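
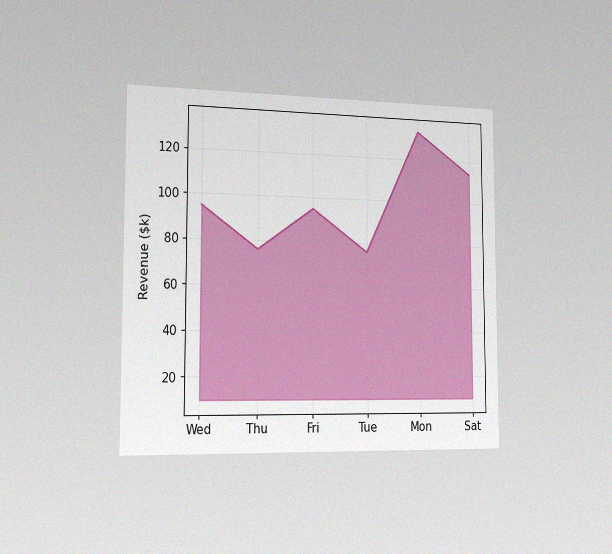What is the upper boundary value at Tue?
$76k

The chart is viewed slightly from the left, with some photo noise. At Tue the upper boundary is at $76k.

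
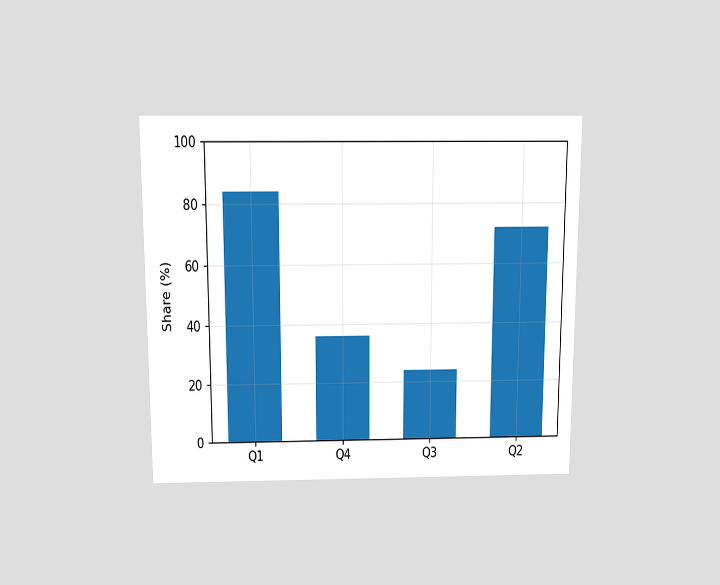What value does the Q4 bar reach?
36%

The chart is viewed slightly from above. Reading along the chart's y-axis, the Q4 bar reaches 36%.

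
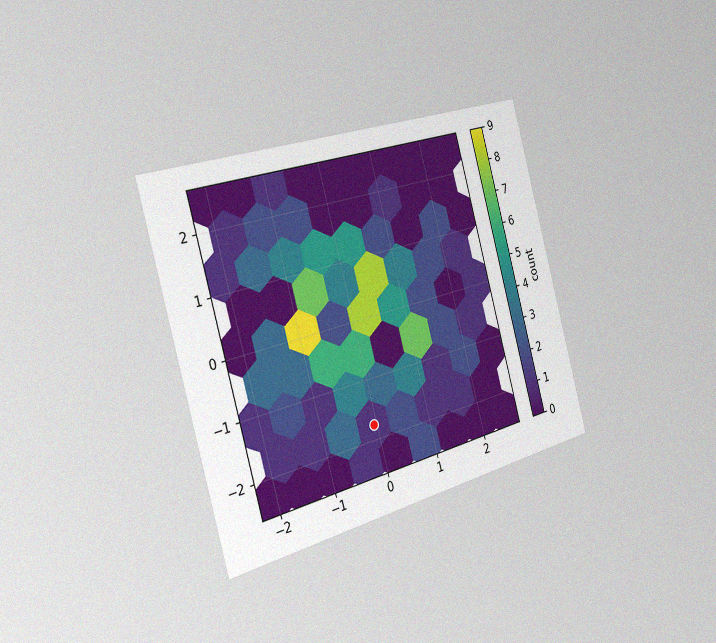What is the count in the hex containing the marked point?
1

The chart is tilted about 15° counter-clockwise and viewed slightly from the left, with some photo noise. The marked hex reads 1 on the colorbar.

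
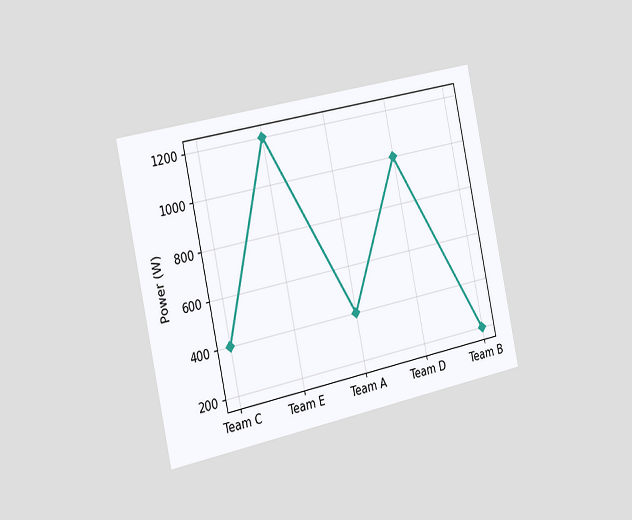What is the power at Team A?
400W

The chart is tilted about 12° counter-clockwise and viewed slightly from the left. At Team A, the line is at 400W.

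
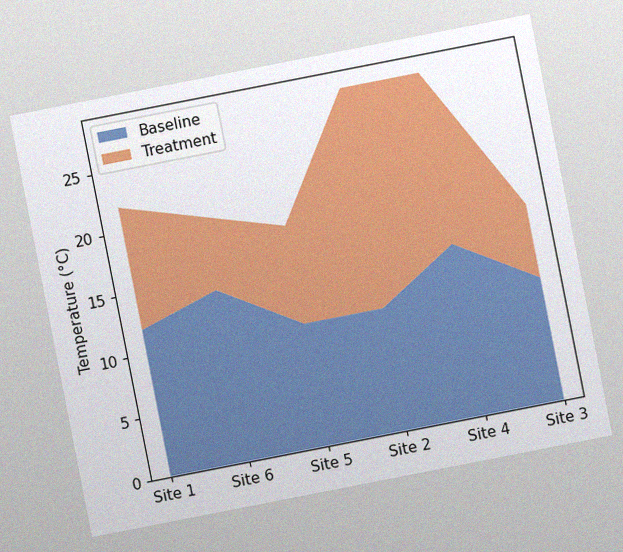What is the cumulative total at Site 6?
20°C

The chart is tilted about 11° counter-clockwise, with some photo noise. The stacked total at Site 6 reaches 20°C.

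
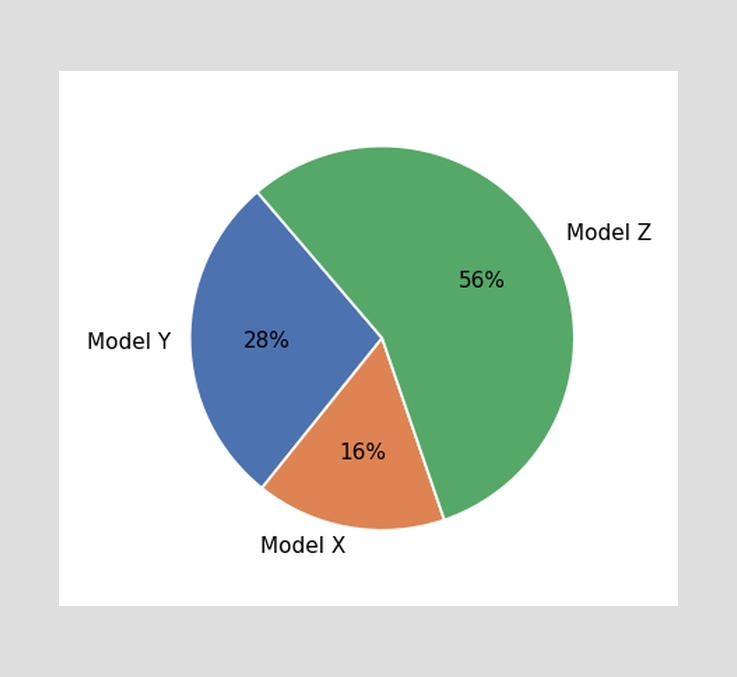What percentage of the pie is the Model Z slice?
The Model Z slice takes up 56% of the pie.

56%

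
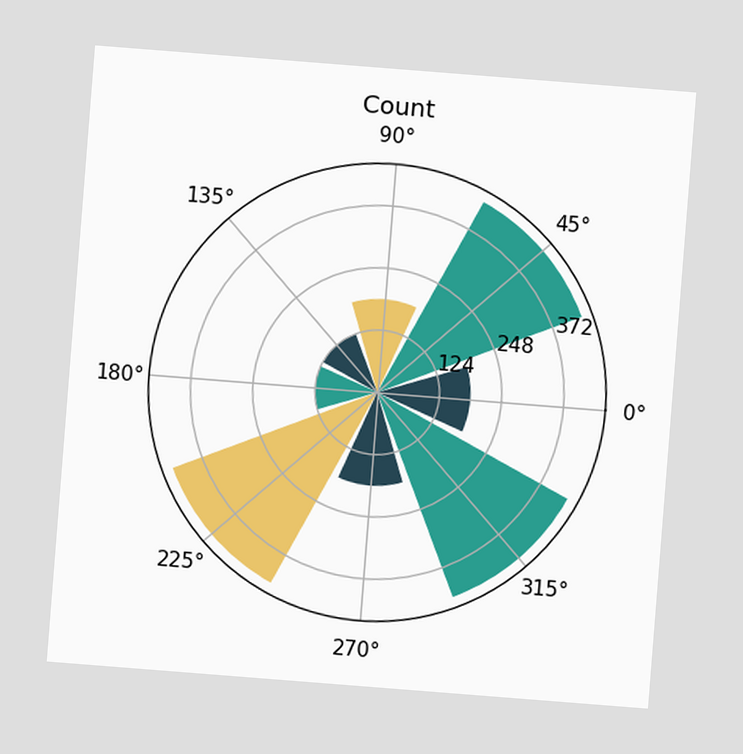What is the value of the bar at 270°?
The chart is tilted about 4° clockwise. The bar at 270° reaches 186 on the radial axis.

186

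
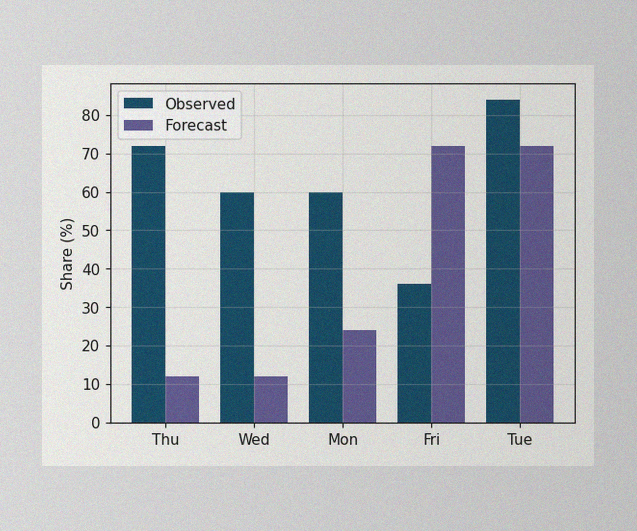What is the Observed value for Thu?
72%

The image has some photo noise and uneven lighting. The Observed bar at Thu reaches 72% on the y-axis.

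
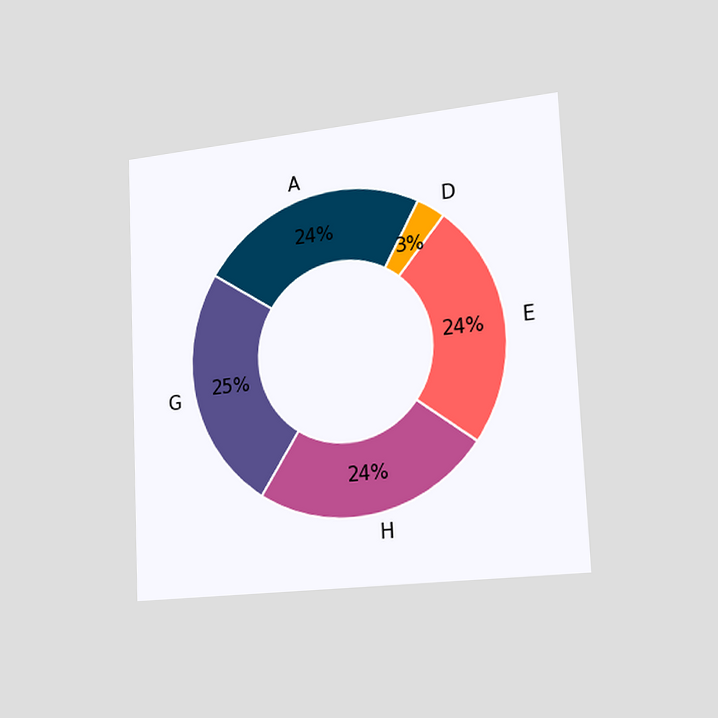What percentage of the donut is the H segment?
24%

The chart is tilted about 3° counter-clockwise and viewed slightly from the right. The H segment takes up 24% of the ring.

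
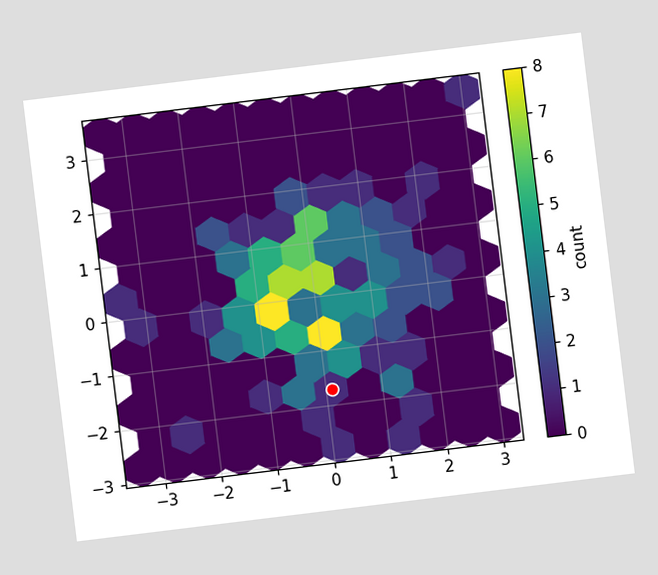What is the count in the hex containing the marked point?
1

The chart is tilted about 7° counter-clockwise. The marked hex reads 1 on the colorbar.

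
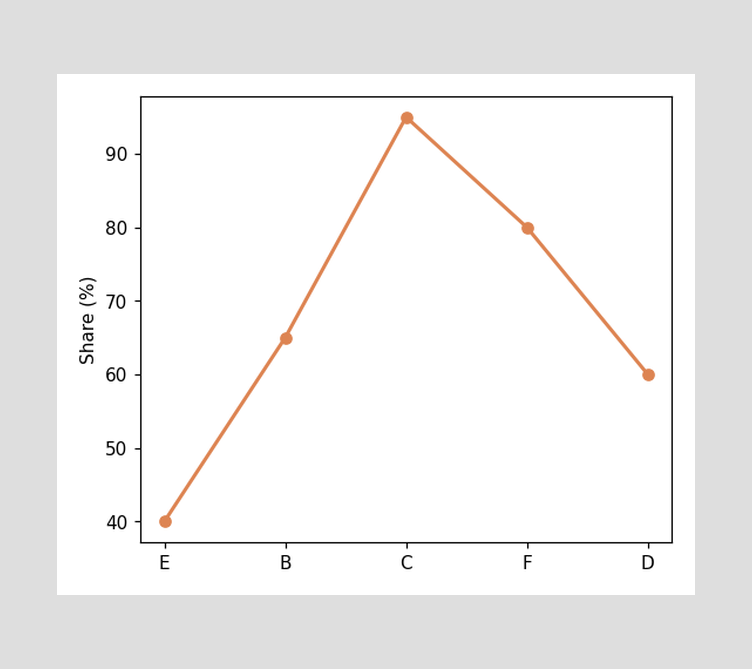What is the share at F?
80%

At F, the line is at 80%.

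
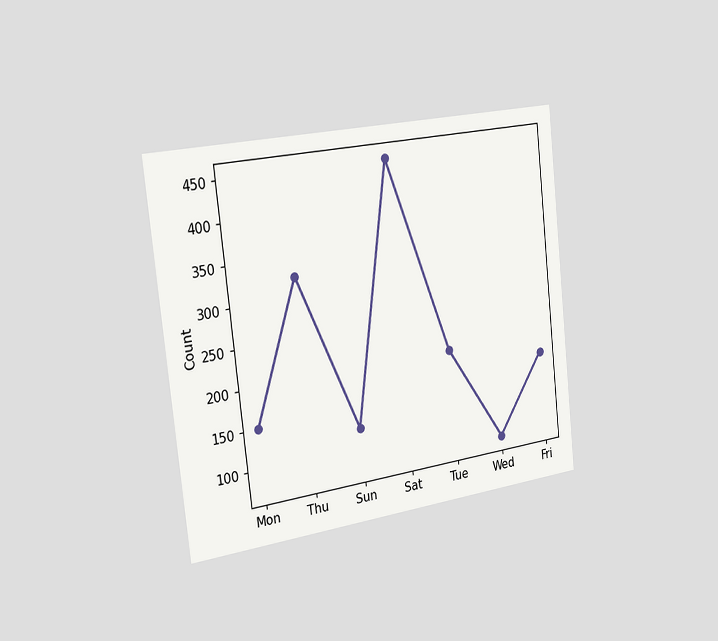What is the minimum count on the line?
The chart is tilted about 6° counter-clockwise and viewed slightly from the left. The lowest point is at Wed, and reading across to the y-axis gives 75.

75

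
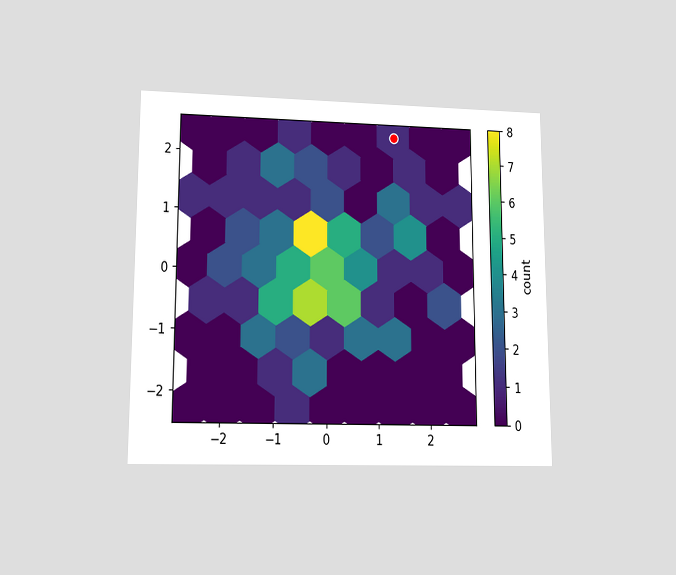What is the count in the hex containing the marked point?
1

The chart is viewed at a slight angle. The marked hex reads 1 on the colorbar.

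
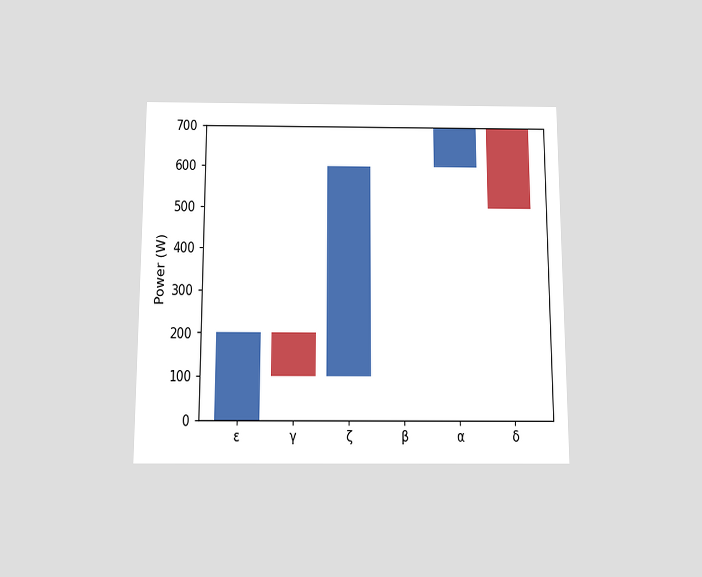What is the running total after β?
The chart is viewed slightly from below. After β the running total reaches 600W.

600W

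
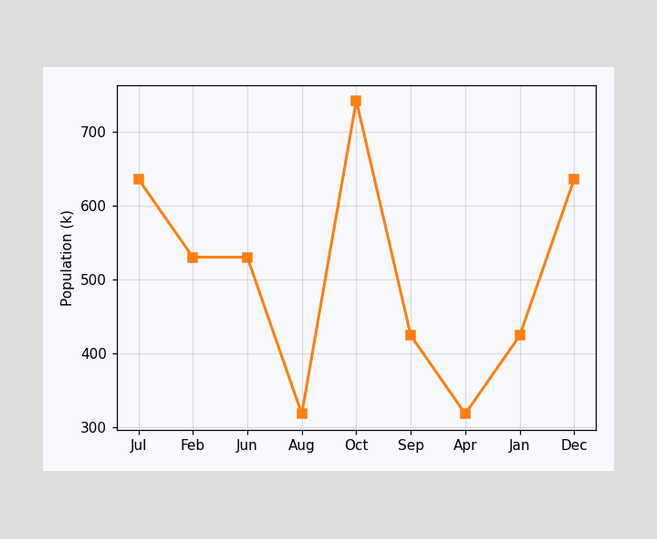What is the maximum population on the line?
742k

The highest point is at Oct, and reading across to the y-axis gives 742k.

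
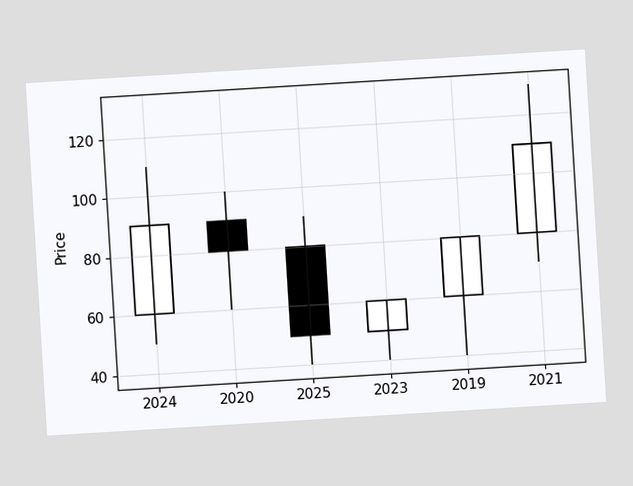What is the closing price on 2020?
The chart is tilted about 3° counter-clockwise. The 2020 candle closes at 80.

80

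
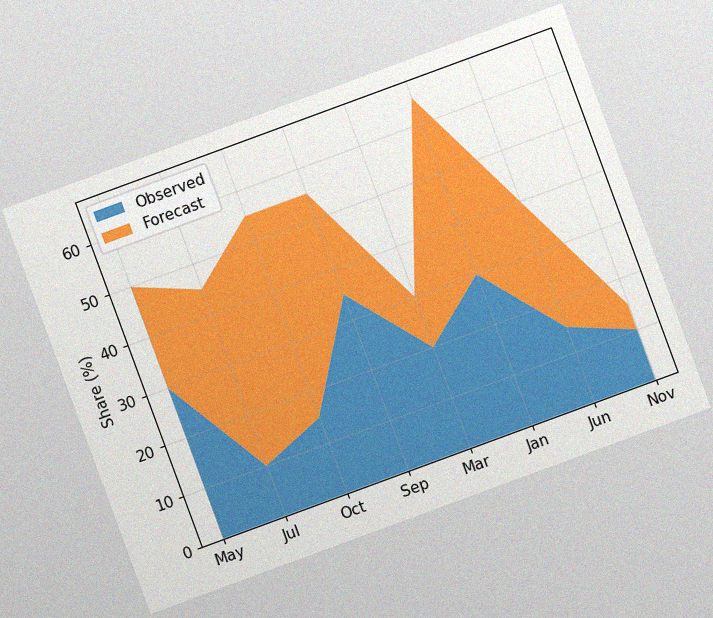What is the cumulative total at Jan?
The chart is tilted about 20° counter-clockwise, with some photo noise. The stacked total at Jan reaches 65%.

65%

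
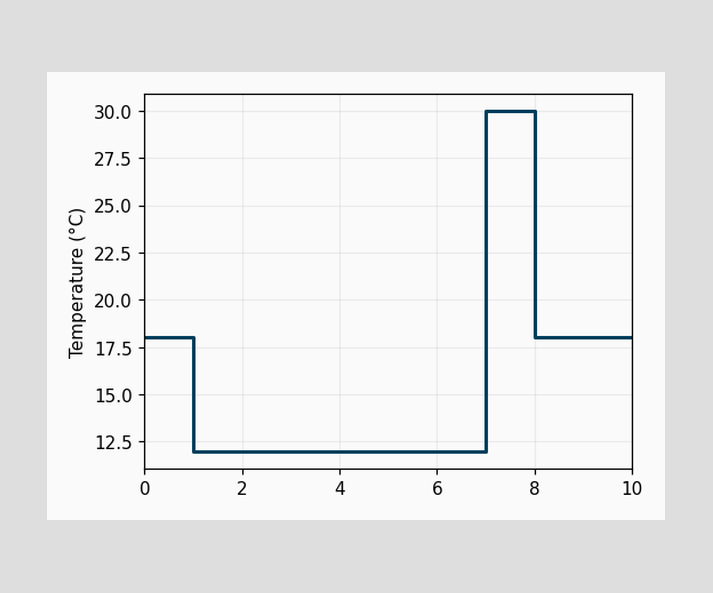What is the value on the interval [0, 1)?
18°C

On [0, 1) the step sits at 18°C.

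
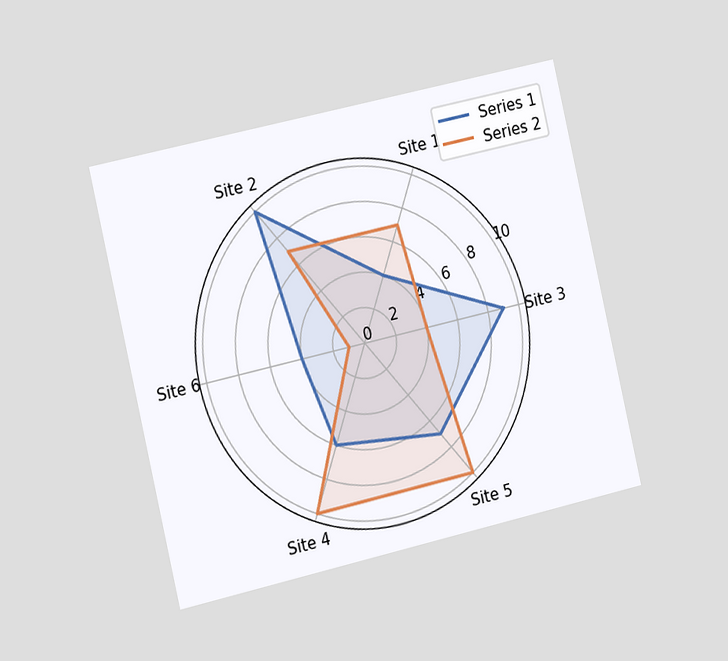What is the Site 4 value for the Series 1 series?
The chart is tilted about 13° counter-clockwise and viewed slightly from the left. On the Site 4 axis, Series 1 reaches 6.

6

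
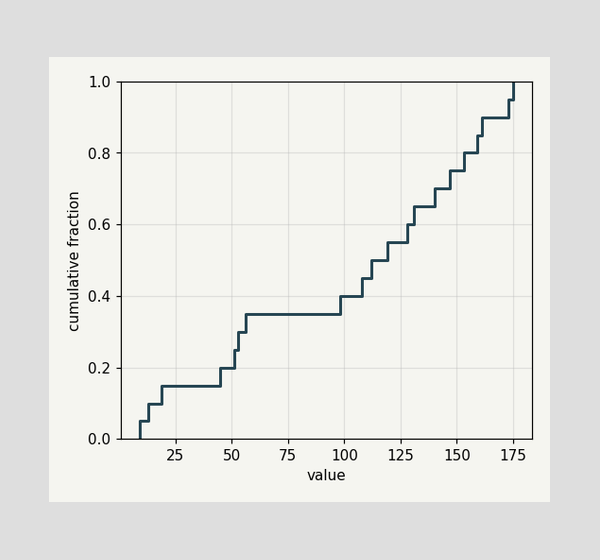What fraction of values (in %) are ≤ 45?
At x=45 the ECDF step is at 20%.

20%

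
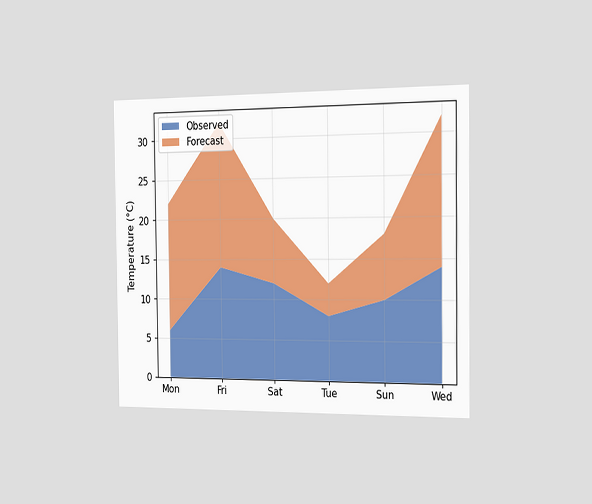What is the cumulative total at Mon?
22°C

The chart is viewed slightly from the right. The stacked total at Mon reaches 22°C.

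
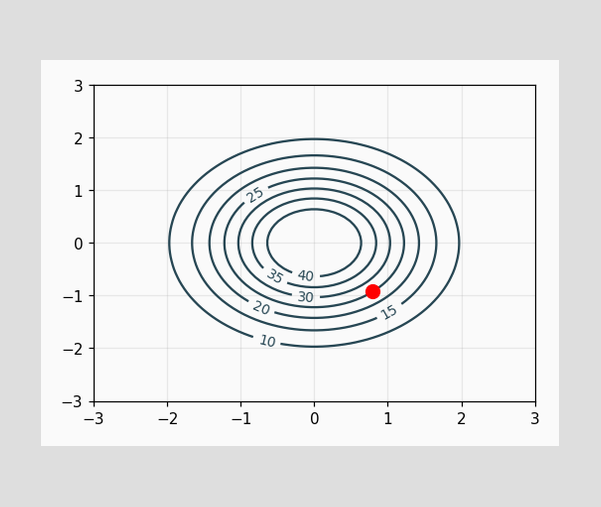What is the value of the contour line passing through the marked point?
The marked point sits on the contour labelled 25.

25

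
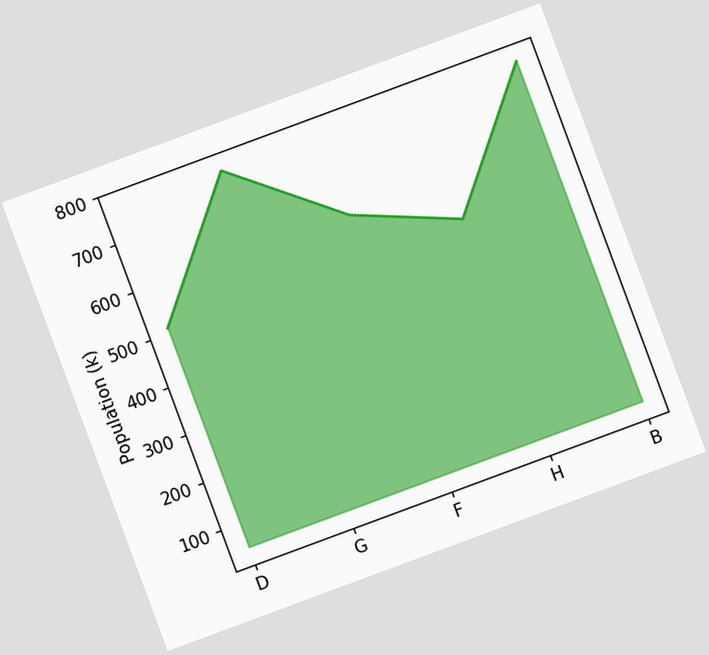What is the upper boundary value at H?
510k

The chart is tilted about 20° counter-clockwise. At H the upper boundary is at 510k.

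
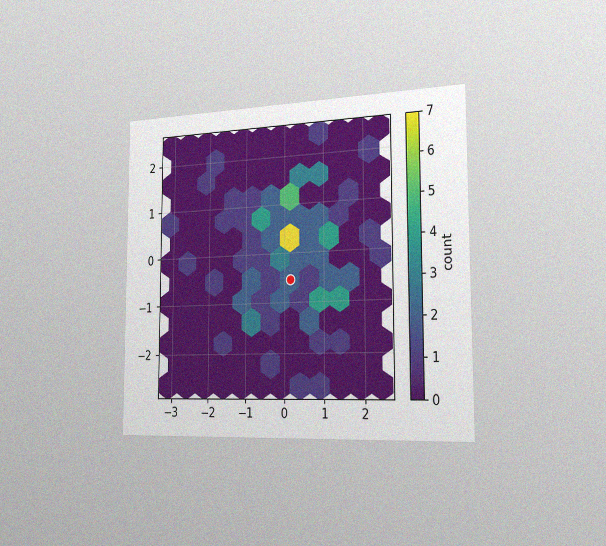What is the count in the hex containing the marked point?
2

The chart is viewed slightly from the right, with some photo noise. The marked hex reads 2 on the colorbar.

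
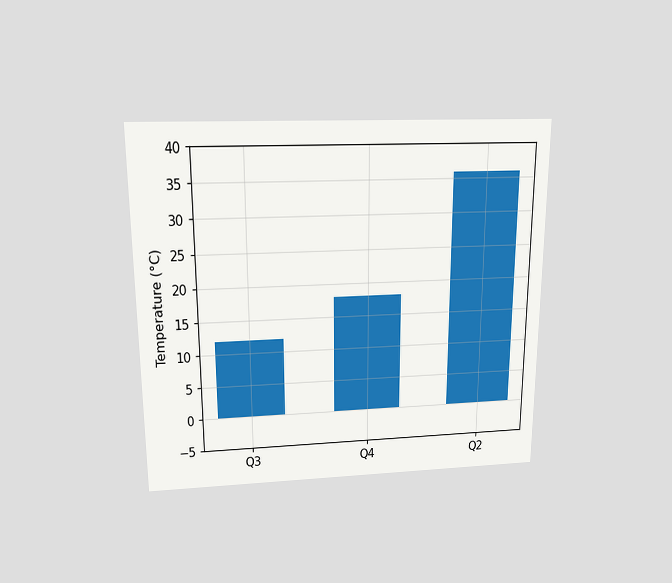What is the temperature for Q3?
12°C

The chart is viewed slightly from above. Reading along the chart's y-axis, the Q3 bar reaches 12°C.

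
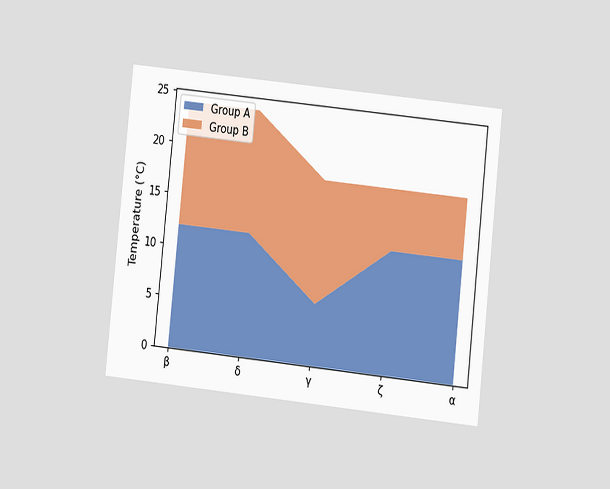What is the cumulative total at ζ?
18°C

The chart is tilted about 6° clockwise and viewed at a slight angle. The stacked total at ζ reaches 18°C.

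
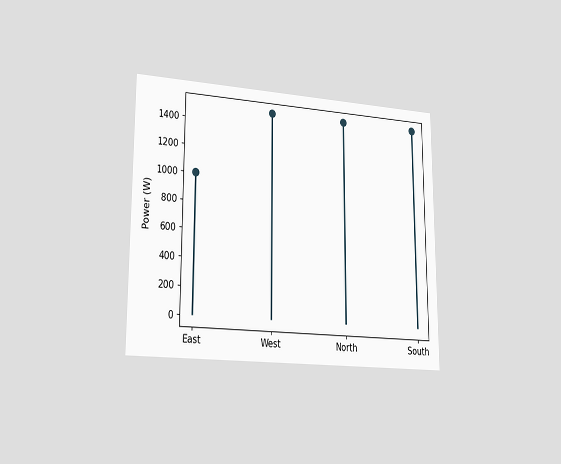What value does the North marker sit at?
1500W

The chart is viewed slightly from the left. The North marker sits at 1500W.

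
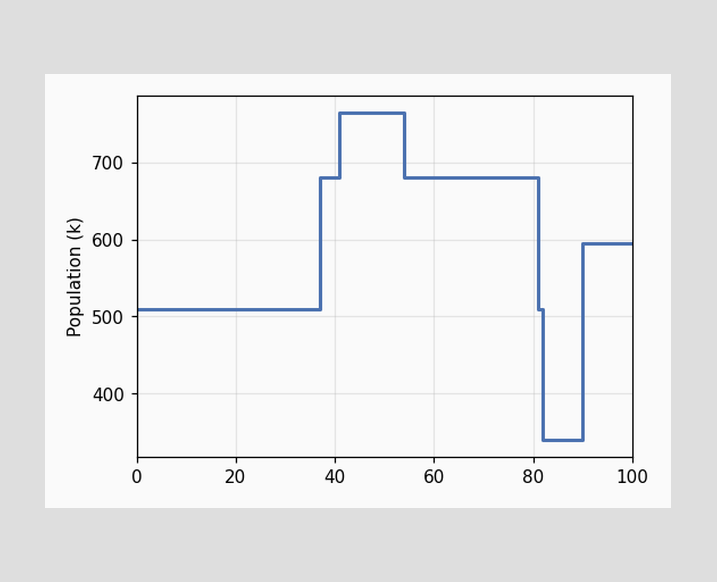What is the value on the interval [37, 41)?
680k

On [37, 41) the step sits at 680k.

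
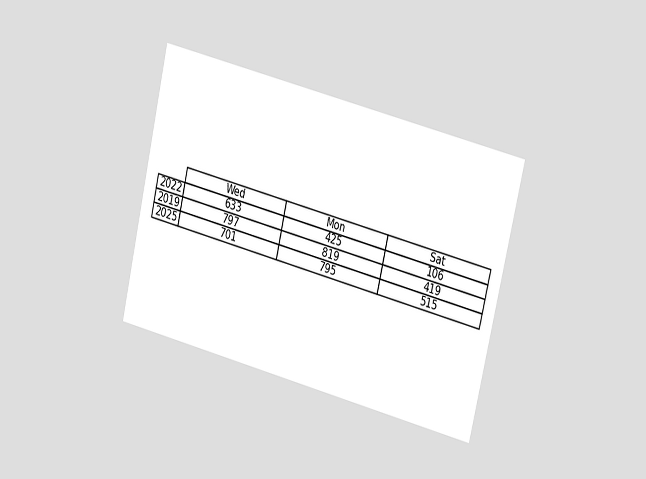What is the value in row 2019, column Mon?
The chart is tilted about 14° clockwise and viewed slightly from the right. The (2019, Mon) cell reads 819.

819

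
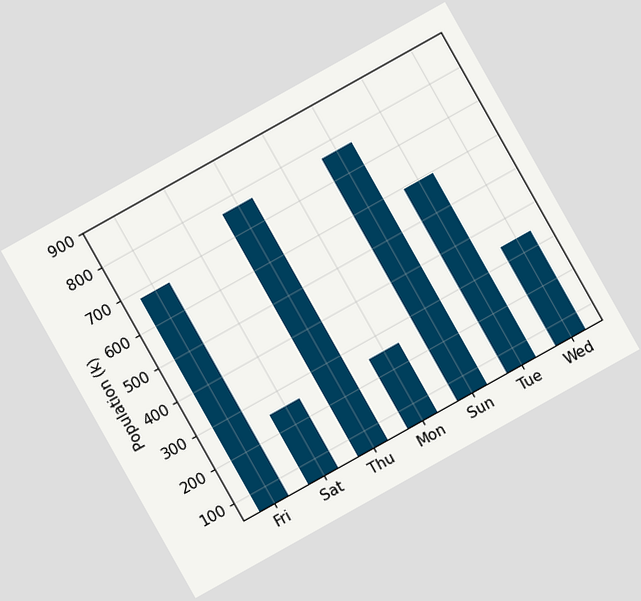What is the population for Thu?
765k

The chart is tilted about 29° counter-clockwise. Reading along the chart's y-axis, the Thu bar reaches 765k.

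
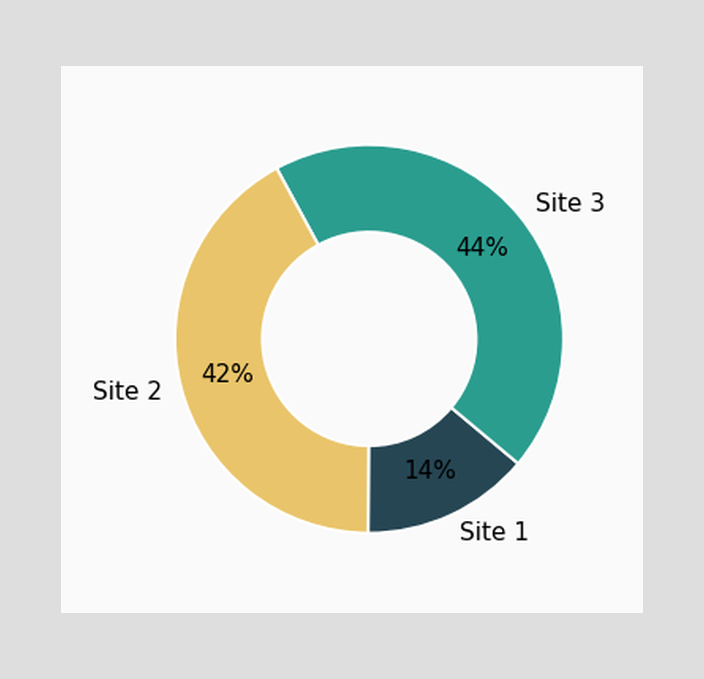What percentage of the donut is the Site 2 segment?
The Site 2 segment takes up 42% of the ring.

42%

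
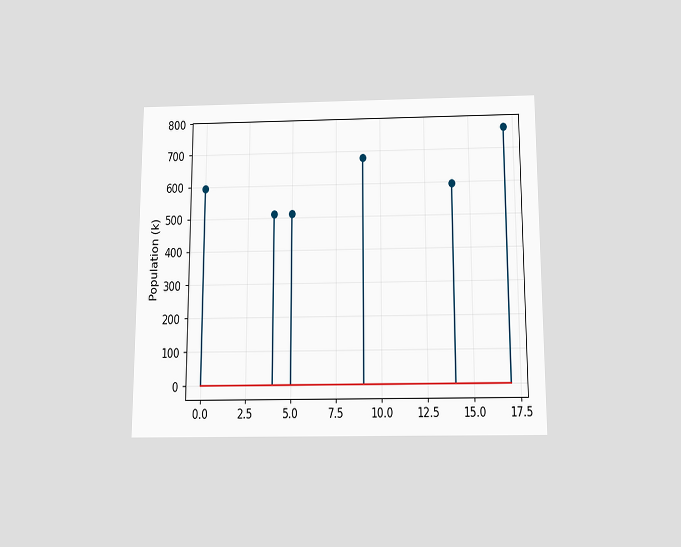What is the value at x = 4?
The chart is viewed slightly from below. The stem at x=4 reaches 510k.

510k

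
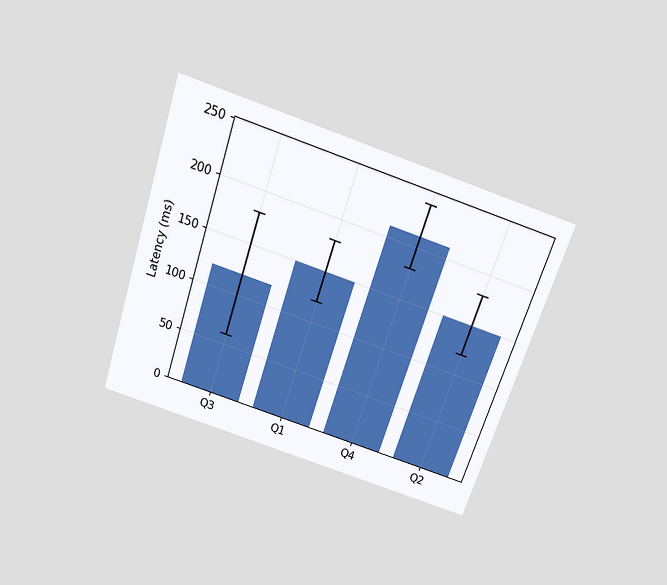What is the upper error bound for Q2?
The chart is tilted about 18° clockwise and viewed slightly from above. The Q2 bar's upper whisker reaches 180ms.

180ms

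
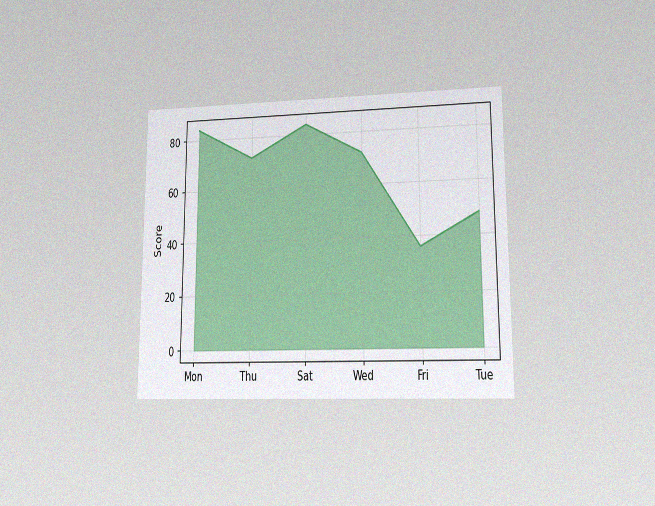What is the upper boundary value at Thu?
The chart is viewed at a slight angle, with some photo noise. At Thu the upper boundary is at 72.

72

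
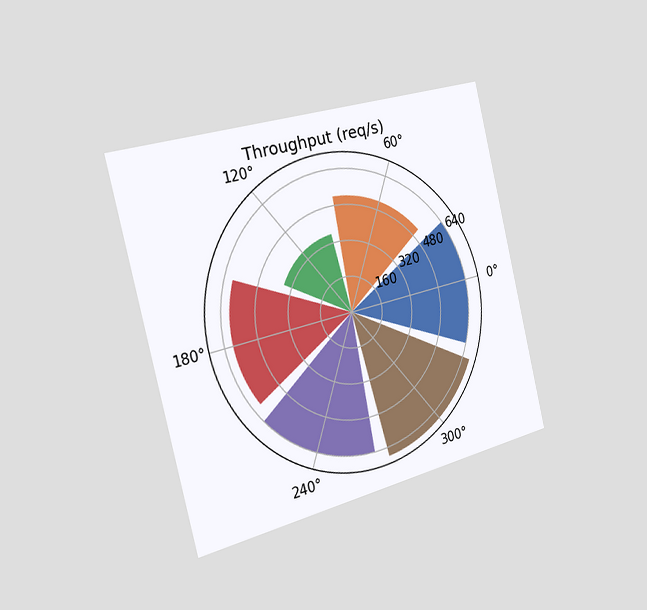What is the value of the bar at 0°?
640req/s

The chart is tilted about 14° counter-clockwise and viewed slightly from the left. The bar at 0° reaches 640req/s on the radial axis.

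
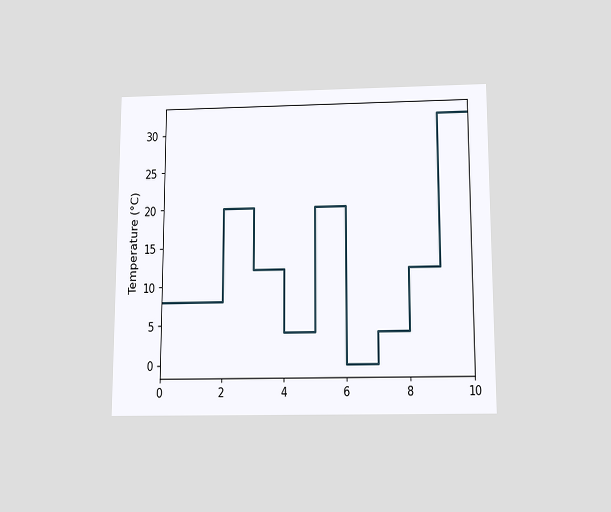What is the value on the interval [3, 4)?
The chart is viewed slightly from below. On [3, 4) the step sits at 12°C.

12°C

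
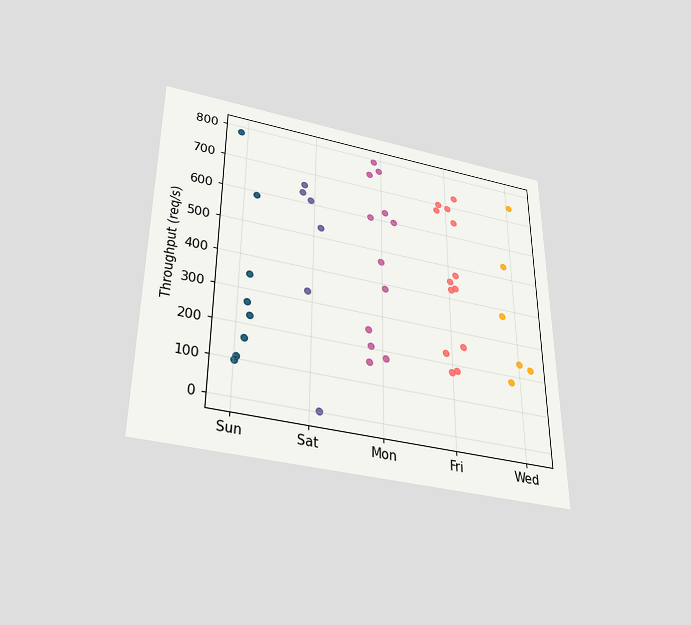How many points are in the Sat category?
6

The chart is viewed slightly from below. Counting the markers in the Sat column gives 6.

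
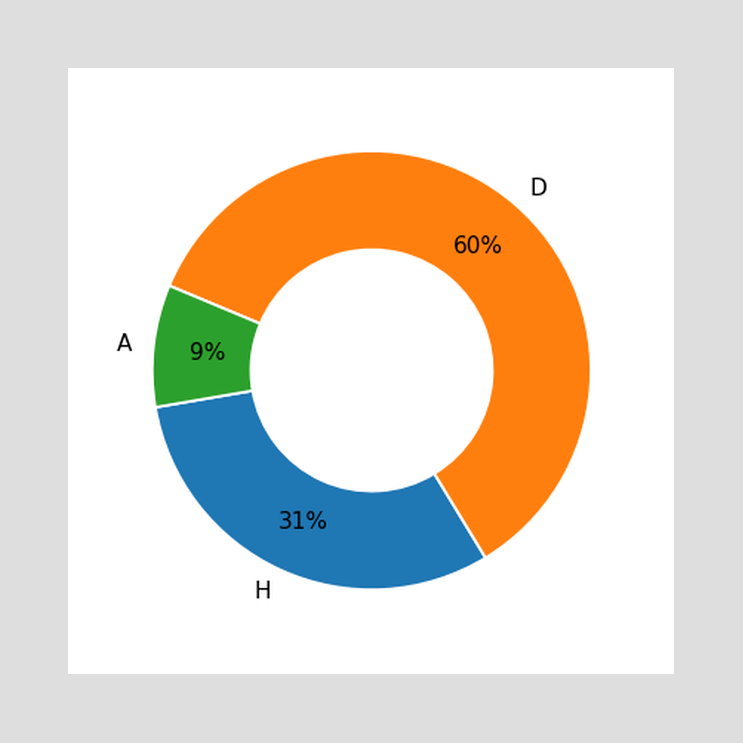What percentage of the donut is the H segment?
31%

The H segment takes up 31% of the ring.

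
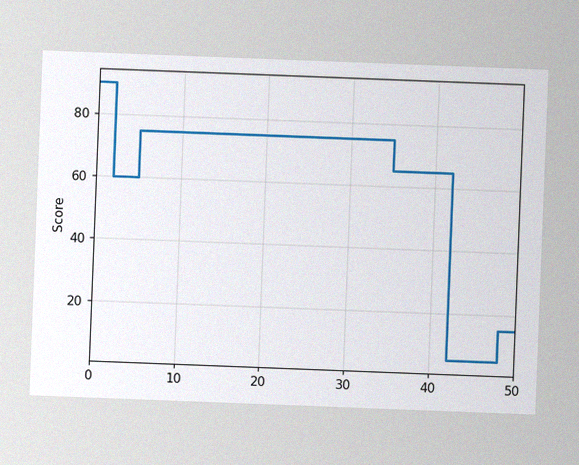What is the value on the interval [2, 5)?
60

The chart is tilted about 2° clockwise, with some photo noise. On [2, 5) the step sits at 60.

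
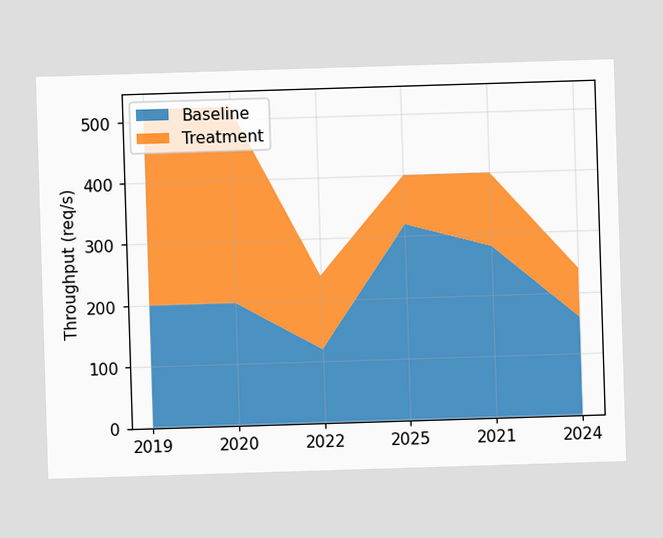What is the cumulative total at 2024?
The stacked total at 2024 reaches 240req/s.

240req/s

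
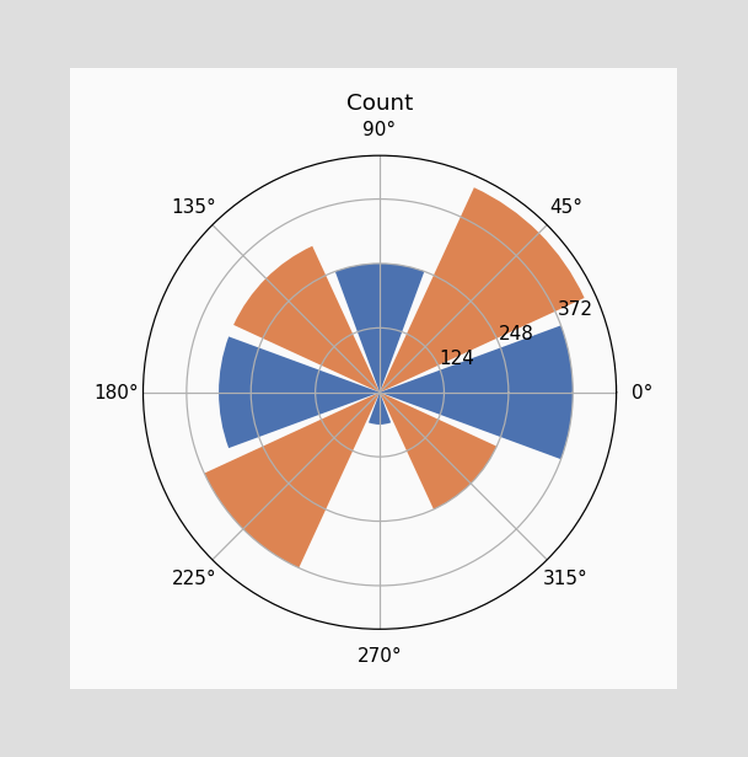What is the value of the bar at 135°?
The bar at 135° reaches 310 on the radial axis.

310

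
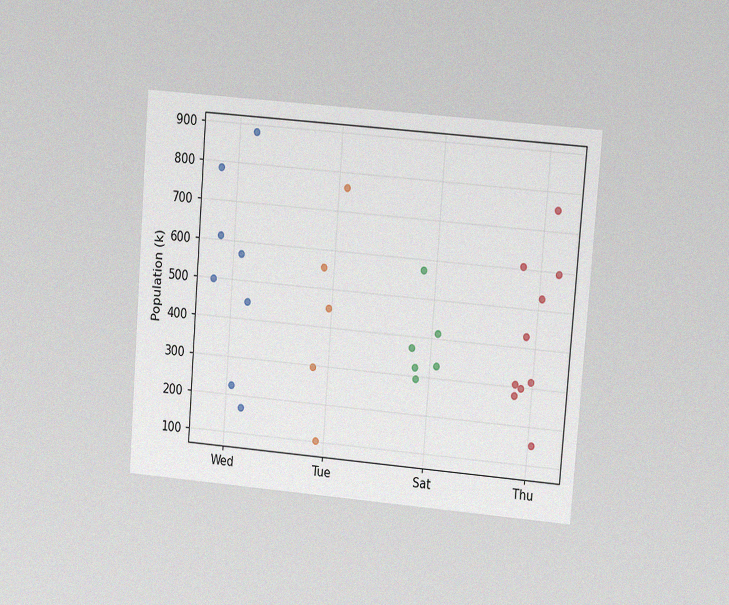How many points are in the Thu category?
The chart is tilted about 4° clockwise and viewed at a slight angle, with some photo noise. Counting the markers in the Thu column gives 10.

10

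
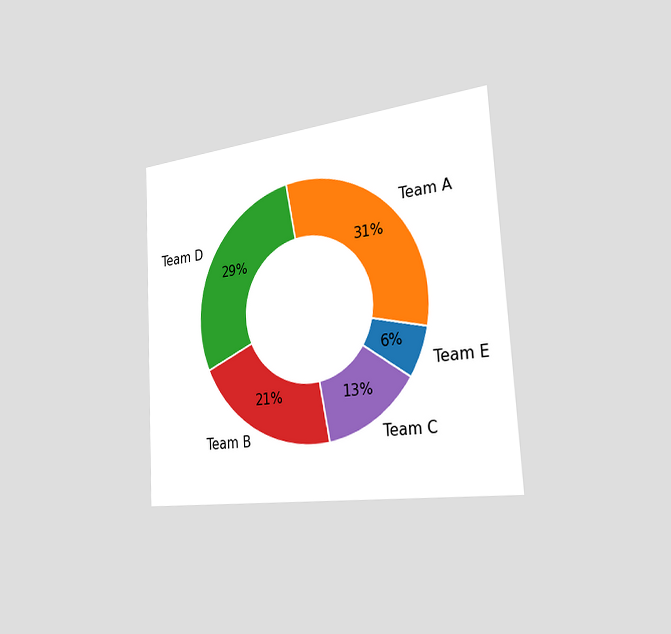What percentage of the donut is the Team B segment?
21%

The chart is tilted about 3° counter-clockwise and viewed slightly from the right. The Team B segment takes up 21% of the ring.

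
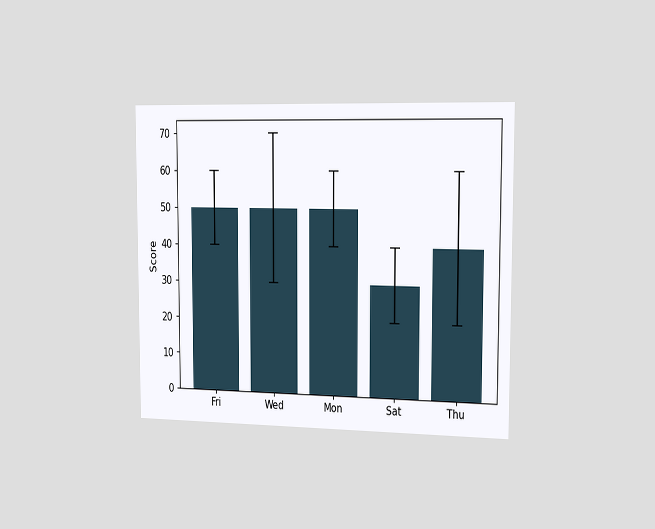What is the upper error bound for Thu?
The chart is viewed slightly from the right. The Thu bar's upper whisker reaches 60.

60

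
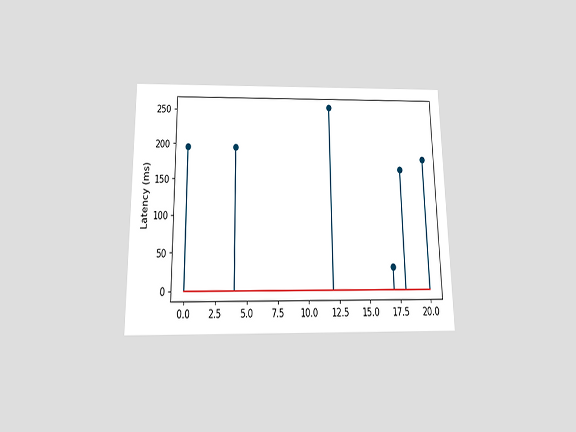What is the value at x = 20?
The chart is viewed slightly from below. The stem at x=20 reaches 180ms.

180ms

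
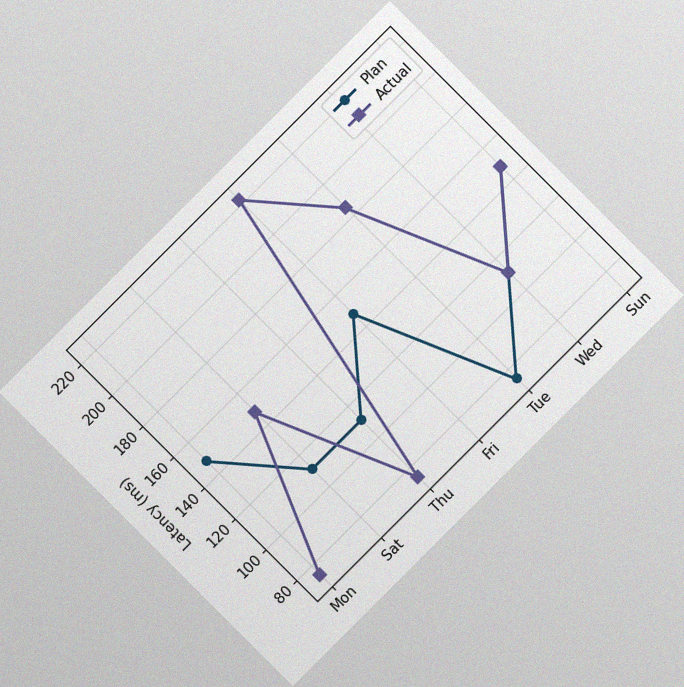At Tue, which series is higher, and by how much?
Actual, by 111ms

The chart is tilted about 45° counter-clockwise, with some photo noise. At Tue, Actual sits above the other line by 111ms.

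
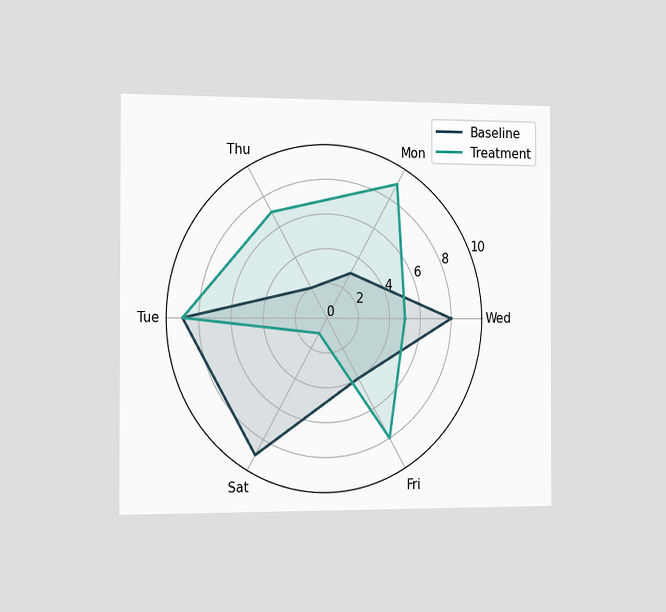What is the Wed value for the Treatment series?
5

The chart is viewed slightly from the left. On the Wed axis, Treatment reaches 5.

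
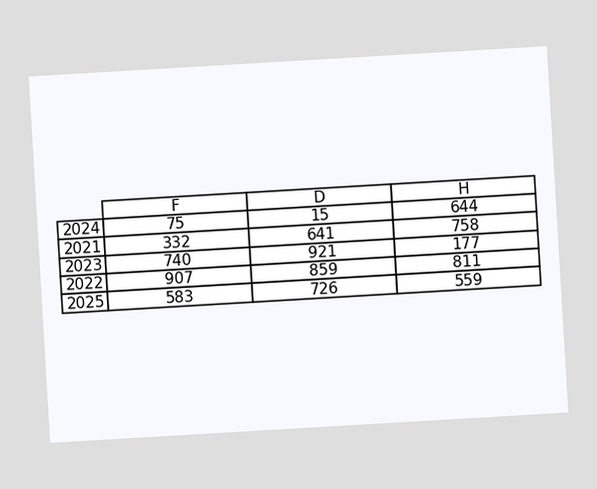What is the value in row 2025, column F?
The chart is tilted about 3° counter-clockwise. The (2025, F) cell reads 583.

583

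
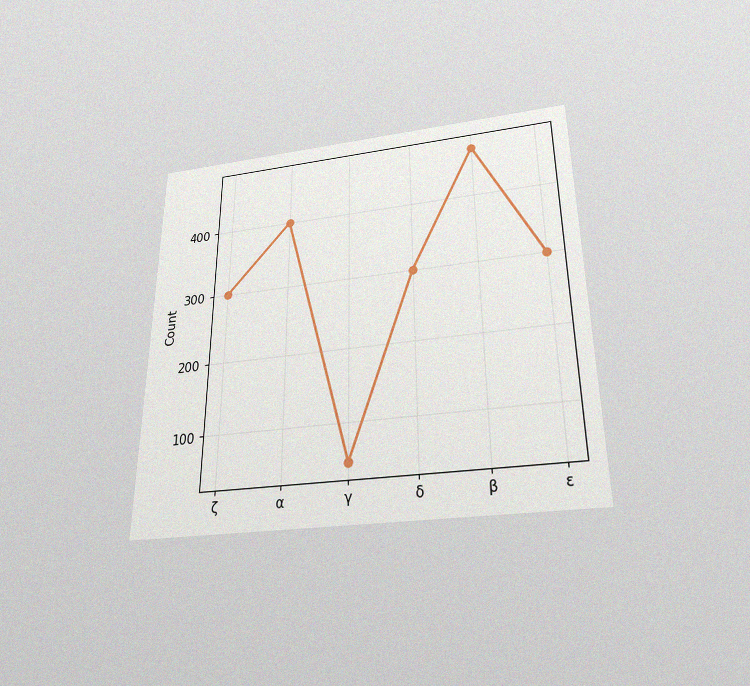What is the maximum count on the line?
The chart is viewed slightly from below, with some photo noise. The highest point is at β, and reading across to the y-axis gives 475.

475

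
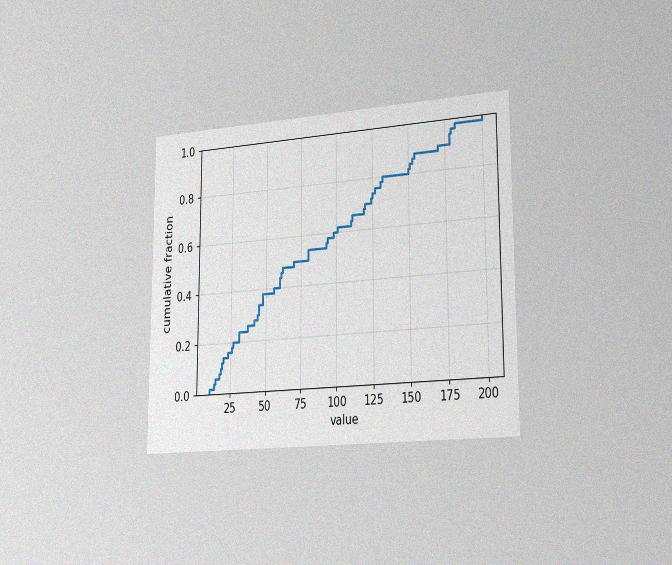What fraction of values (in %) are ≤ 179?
96%

The chart is viewed slightly from the right, with some photo noise. At x=179 the ECDF step is at 96%.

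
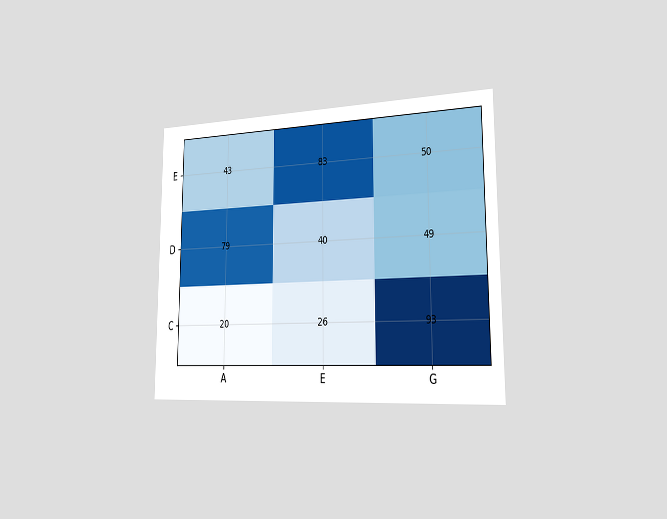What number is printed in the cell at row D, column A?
The chart is viewed slightly from the right. The (D, A) cell reads 79.

79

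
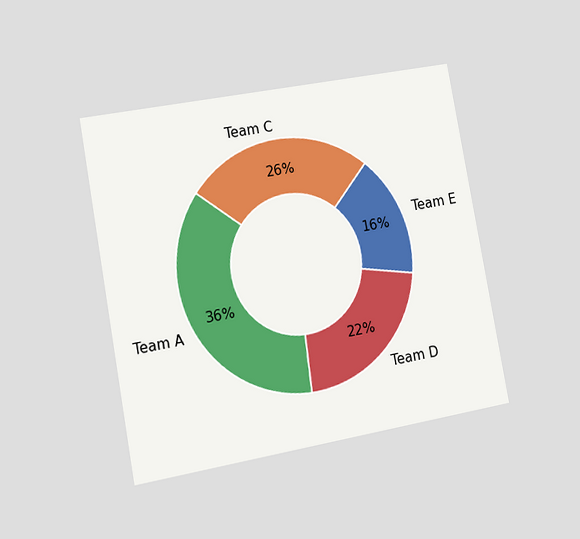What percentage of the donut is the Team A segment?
The chart is tilted about 10° counter-clockwise and viewed at a slight angle. The Team A segment takes up 36% of the ring.

36%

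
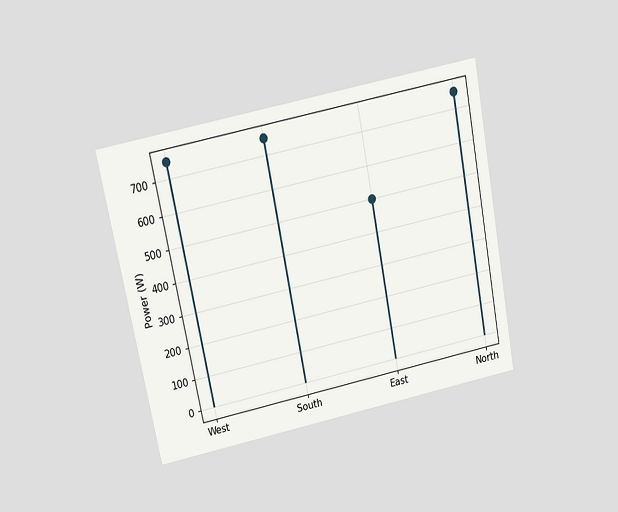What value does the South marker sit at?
750W

The chart is tilted about 11° counter-clockwise and viewed slightly from above. The South marker sits at 750W.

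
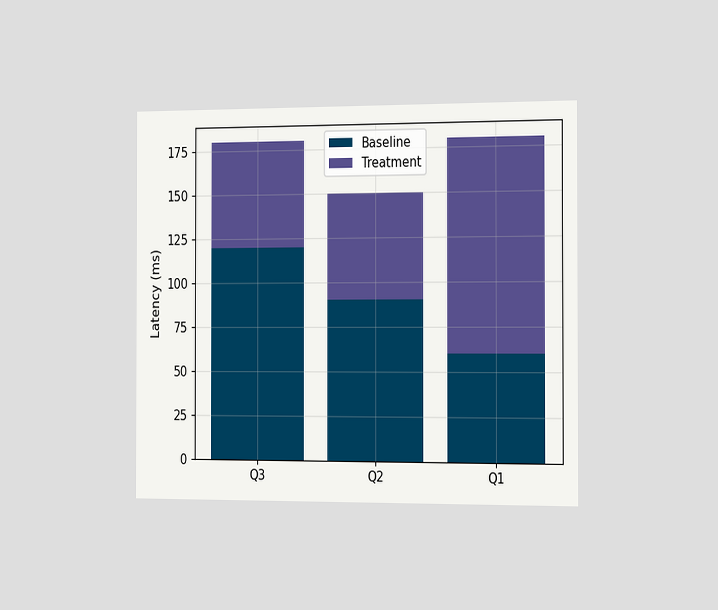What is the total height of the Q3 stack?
The chart is viewed slightly from the right. The Q3 stack's top reaches 180ms on the y-axis.

180ms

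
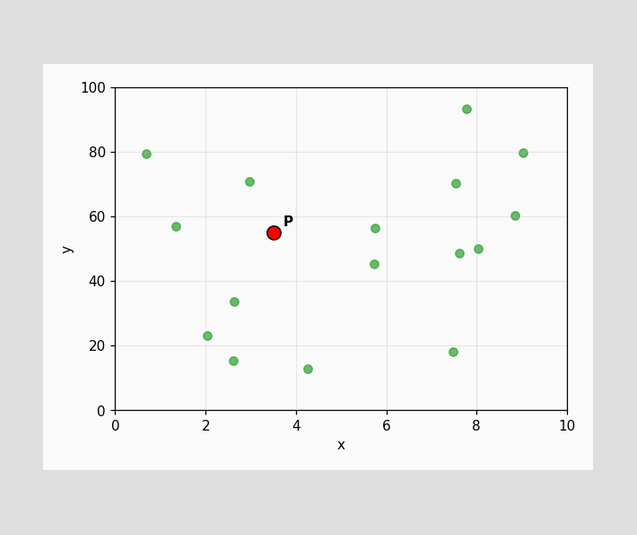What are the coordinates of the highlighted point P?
(3.5, 55)

Following the gridlines from P to each axis, P sits at (3.5, 55).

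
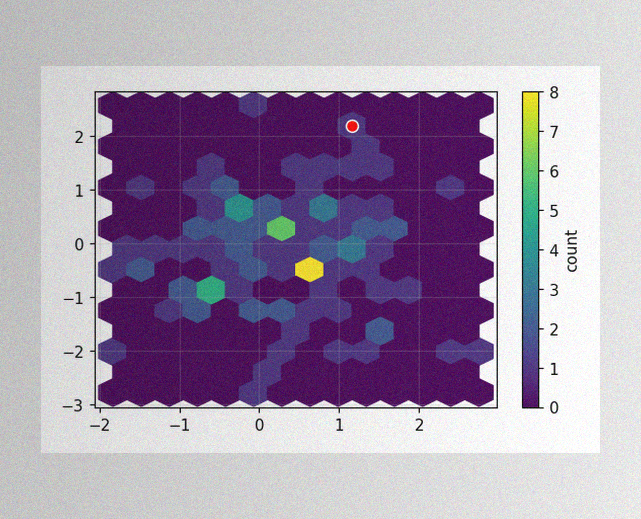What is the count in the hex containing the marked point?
1

The image has some photo noise and uneven lighting. The marked hex reads 1 on the colorbar.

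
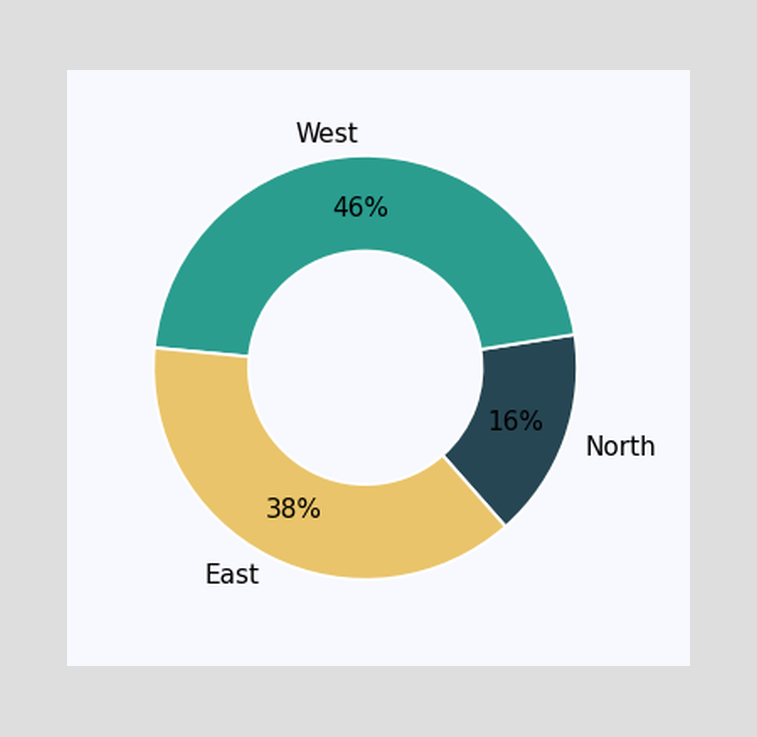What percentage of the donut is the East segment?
The East segment takes up 38% of the ring.

38%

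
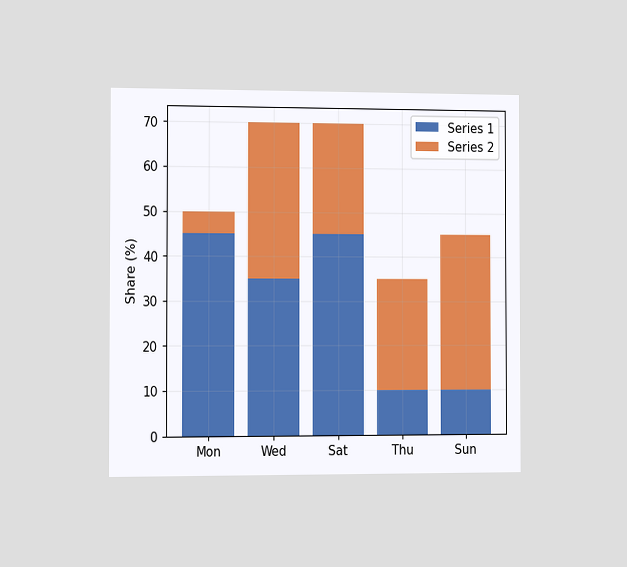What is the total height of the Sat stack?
The chart is viewed slightly from the left. The Sat stack's top reaches 70% on the y-axis.

70%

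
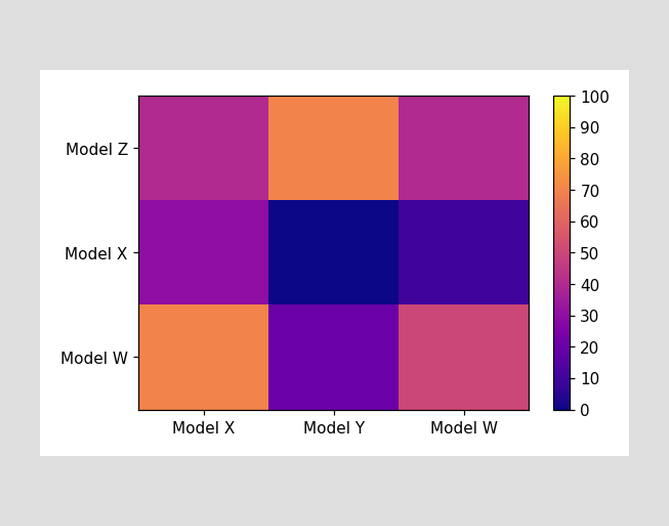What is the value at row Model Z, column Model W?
Matching cell (Model Z, Model W) against the colorbar gives 40.

40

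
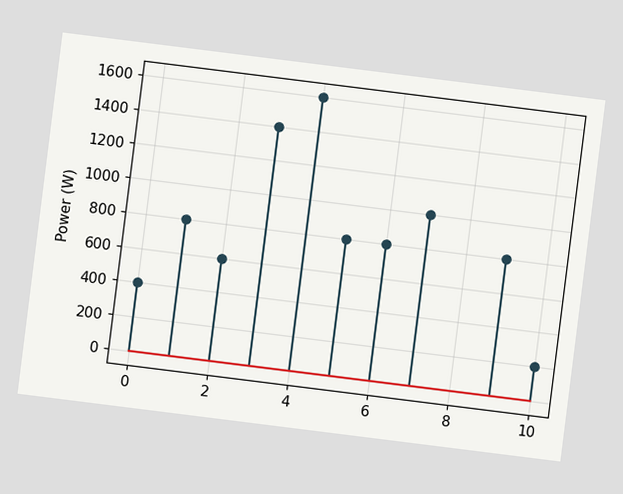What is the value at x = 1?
The chart is tilted about 7° clockwise. The stem at x=1 reaches 800W.

800W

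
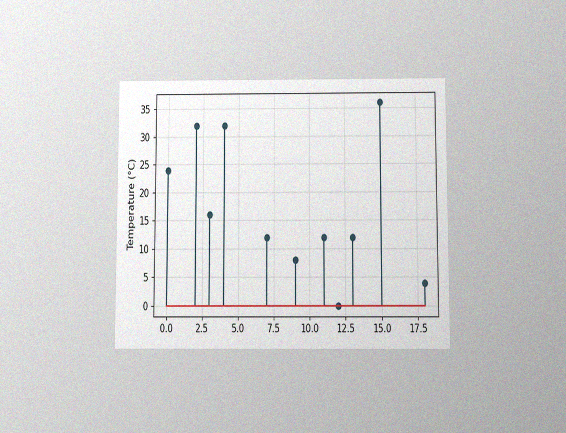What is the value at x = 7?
12°C

The chart is viewed slightly from below, with some photo noise. The stem at x=7 reaches 12°C.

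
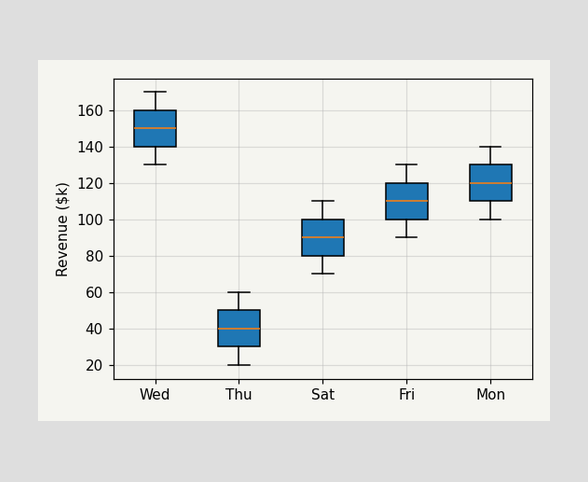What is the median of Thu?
The median line in the Thu box sits at $40k.

$40k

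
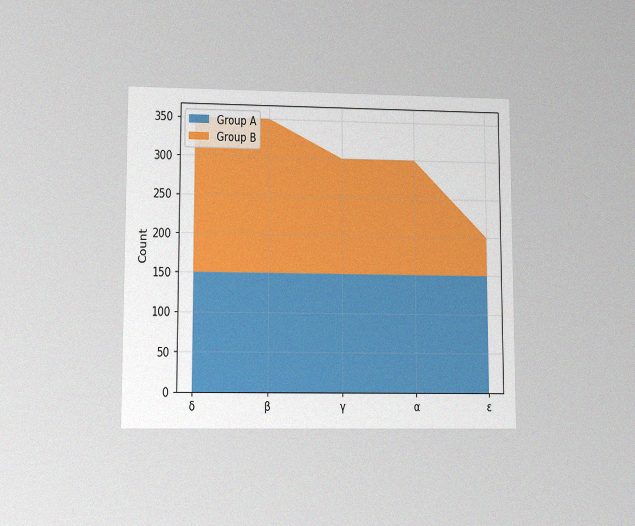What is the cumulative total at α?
The chart is viewed at a slight angle, with some photo noise. The stacked total at α reaches 300.

300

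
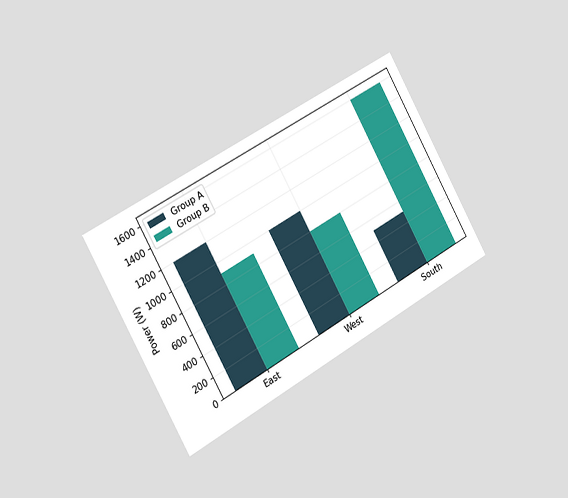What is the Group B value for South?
1600W

The chart is tilted about 29° counter-clockwise and viewed slightly from the left. The Group B bar at South reaches 1600W on the y-axis.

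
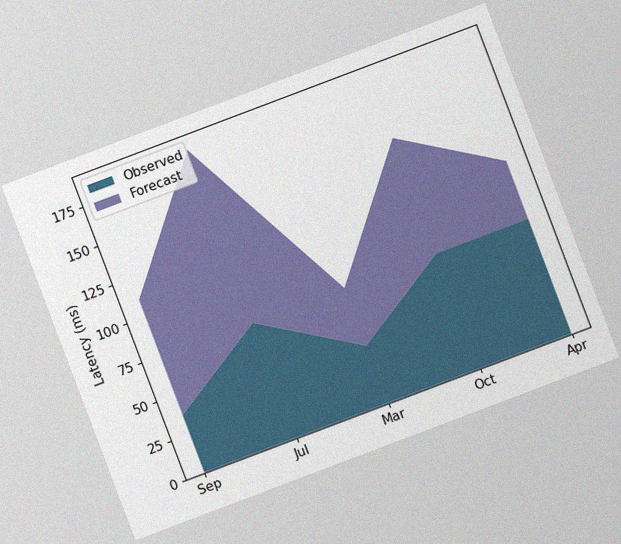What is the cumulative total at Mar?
74ms

The chart is tilted about 21° counter-clockwise, with some photo noise. The stacked total at Mar reaches 74ms.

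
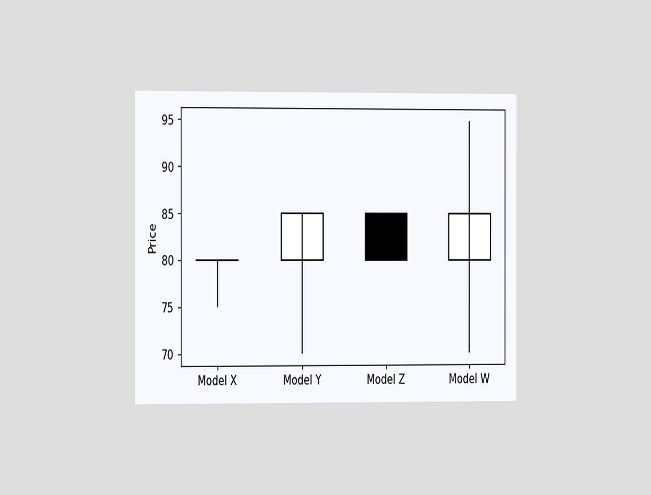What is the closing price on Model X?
The chart is viewed slightly from the left. The Model X candle closes at 80.

80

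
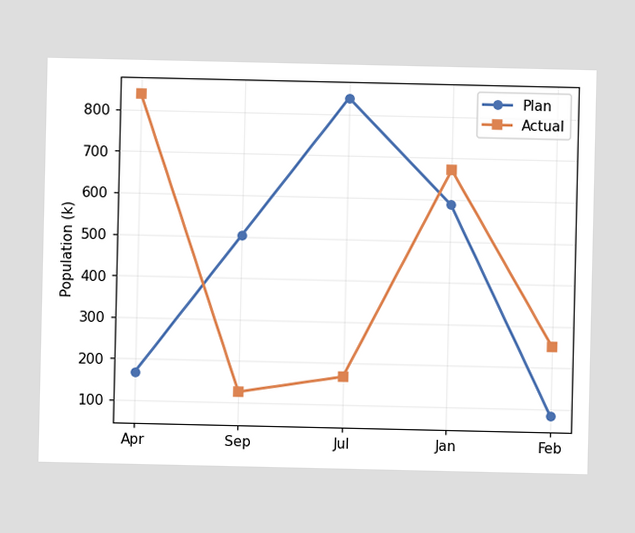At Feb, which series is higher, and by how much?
Actual, by 168k

At Feb, Actual sits above the other line by 168k.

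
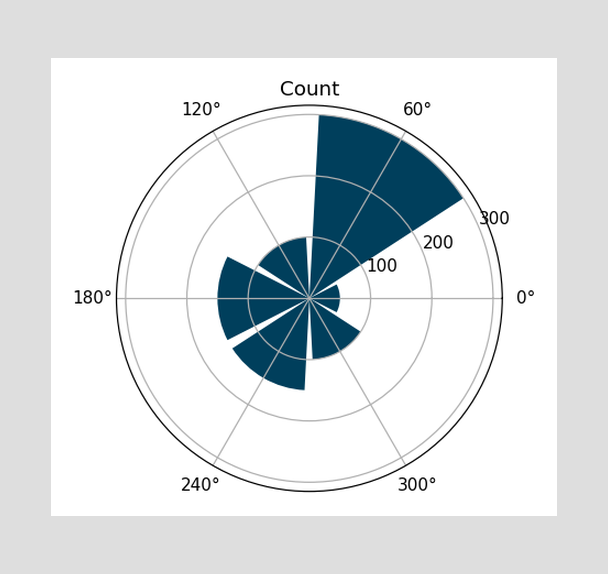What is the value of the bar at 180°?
The bar at 180° reaches 150 on the radial axis.

150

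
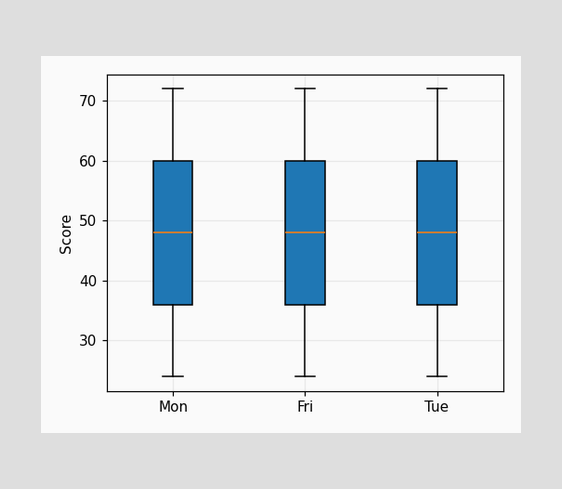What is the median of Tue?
48

The median line in the Tue box sits at 48.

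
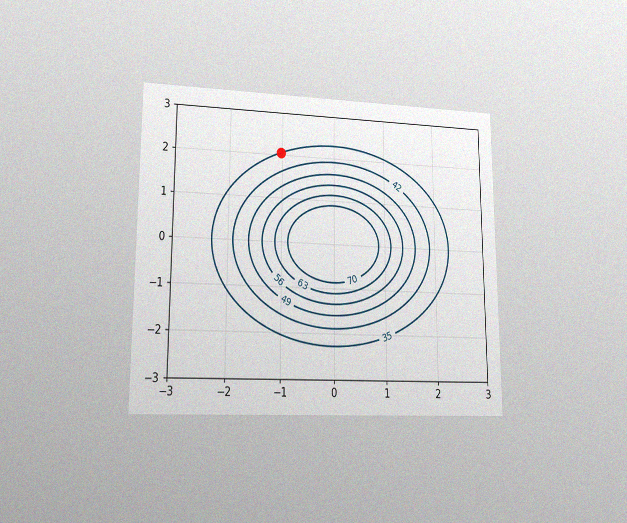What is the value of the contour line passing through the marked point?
The chart is viewed at a slight angle, with some photo noise. The marked point sits on the contour labelled 35.

35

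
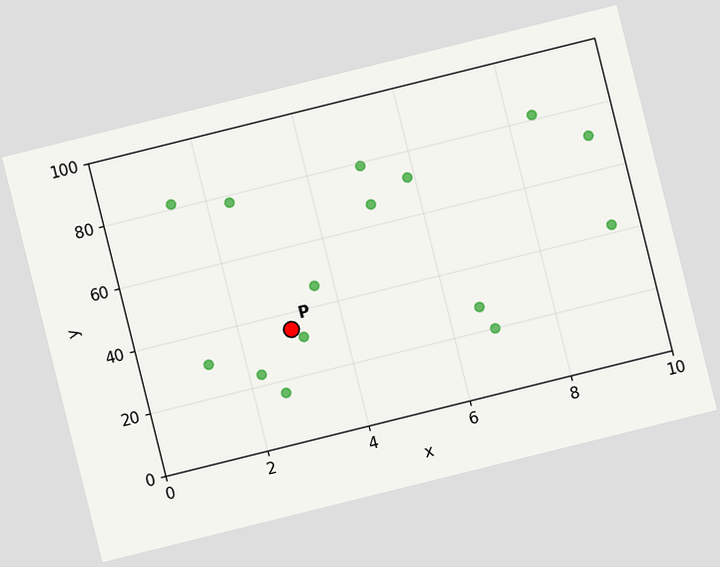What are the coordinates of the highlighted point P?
The chart is tilted about 14° counter-clockwise. Following the gridlines from P to each axis, P sits at (3, 35).

(3, 35)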